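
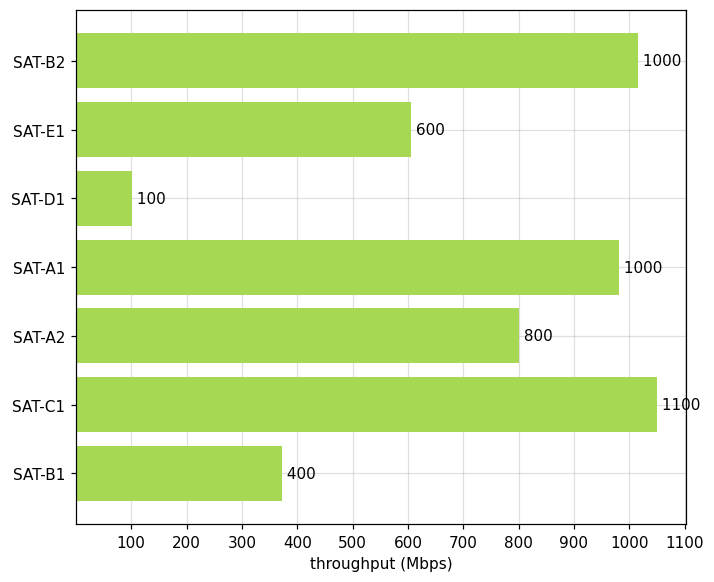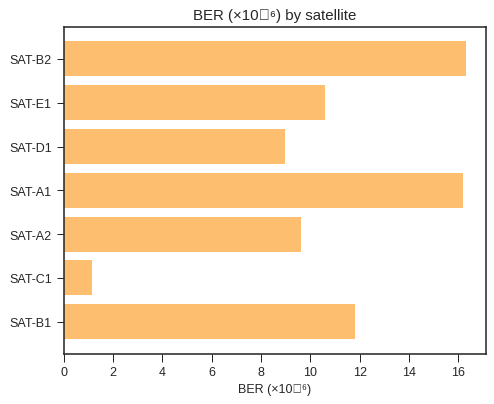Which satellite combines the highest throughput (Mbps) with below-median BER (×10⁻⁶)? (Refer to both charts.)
Chart 2 median BER (×10⁻⁶) ≈ 10; below-median satellites: SAT-D1, SAT-A2, SAT-C1. Among those, SAT-C1 has the highest throughput (Mbps) (≈ 1100).

SAT-C1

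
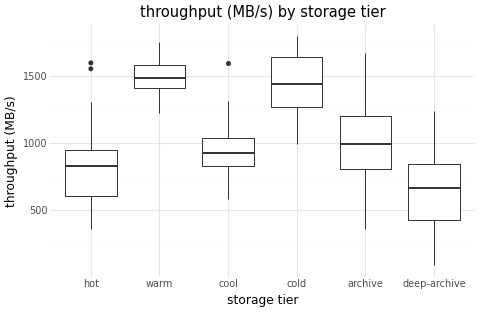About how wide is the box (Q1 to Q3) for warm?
Q3 ≈ 1600, Q1 ≈ 1400; IQR ≈ 200.

≈ 200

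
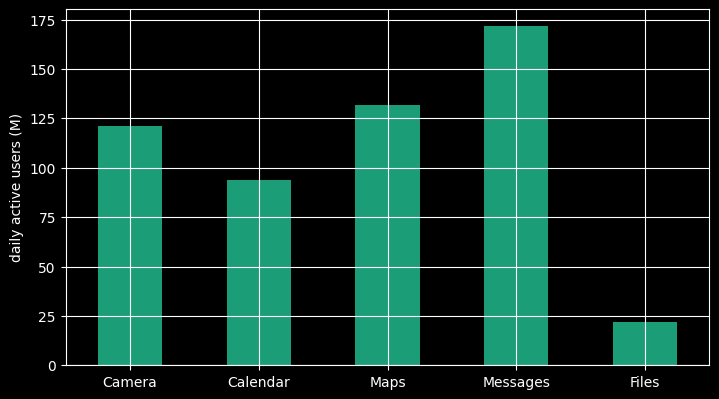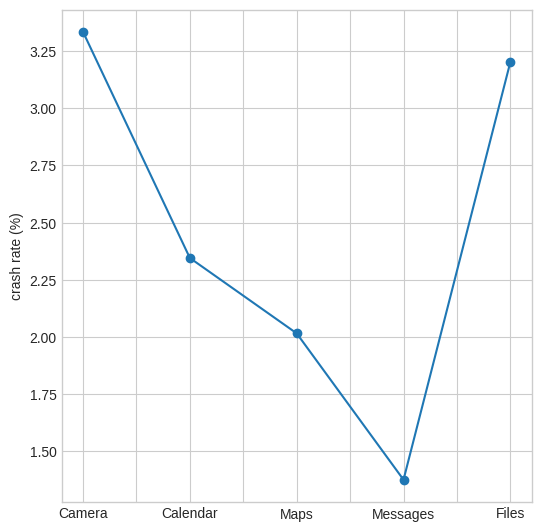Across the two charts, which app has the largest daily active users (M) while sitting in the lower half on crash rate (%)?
Messages

Chart 2 median crash rate (%) ≈ 2.5; below-median apps: Maps, Messages. Among those, Messages has the highest daily active users (M) (≈ 180).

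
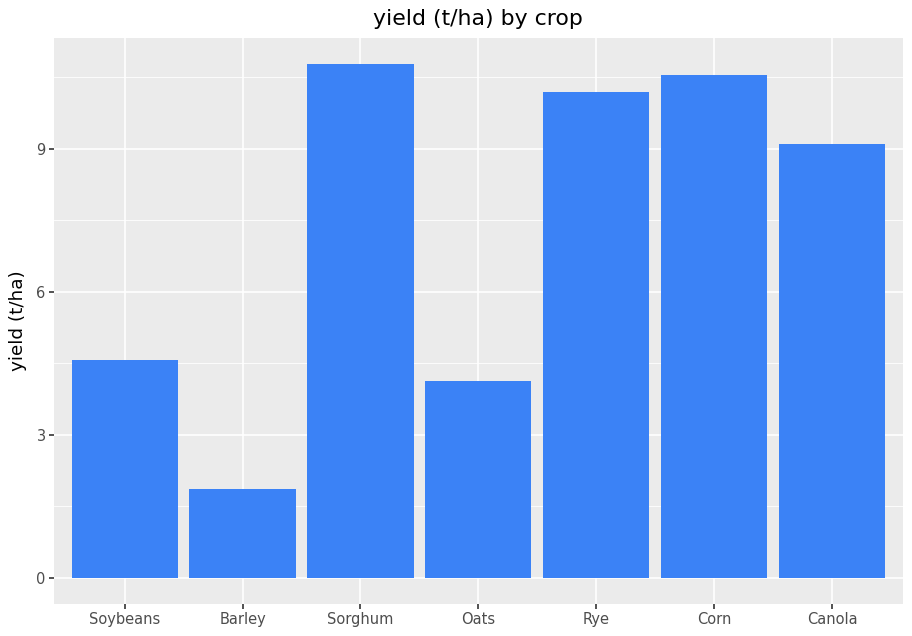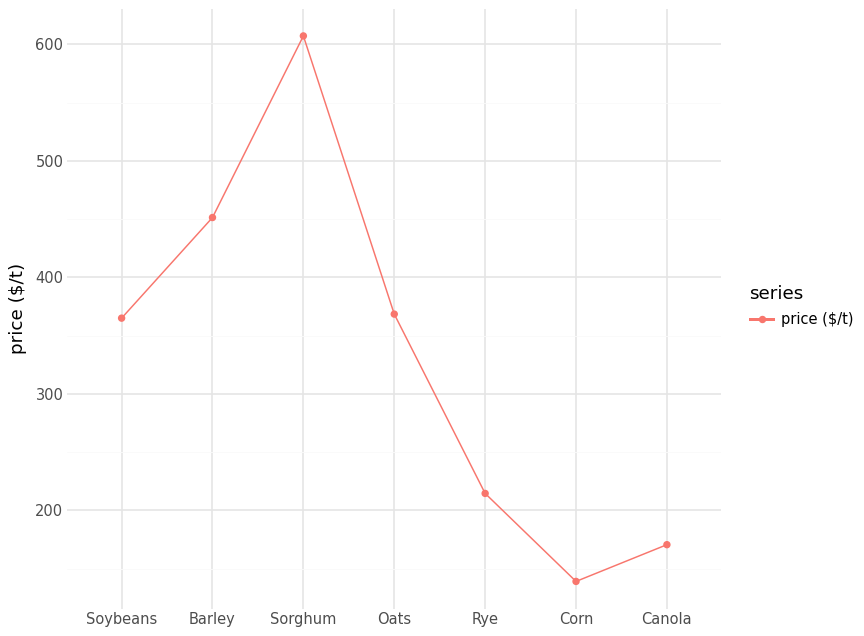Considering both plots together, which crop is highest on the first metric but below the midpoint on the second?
Corn

Chart 2 median price ($/t) ≈ 400; below-median crops: Rye, Corn, Canola. Among those, Corn has the highest yield (t/ha) (≈ 11).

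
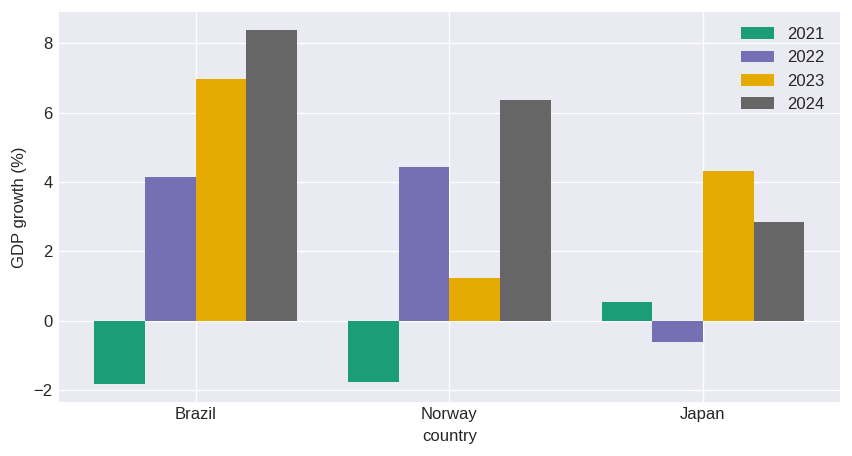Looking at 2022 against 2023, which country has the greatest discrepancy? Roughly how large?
Japan: 2022 ≈ -1, 2023 ≈ 4 → gap ≈ 5. Next-largest (Norway) is only ≈ 3.

Japan, ≈ 5 %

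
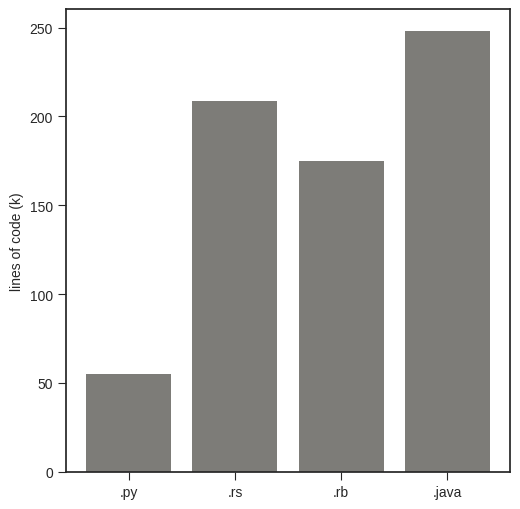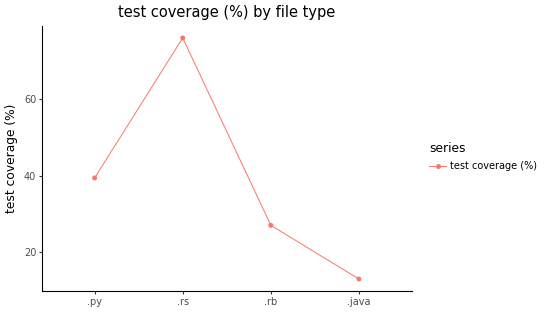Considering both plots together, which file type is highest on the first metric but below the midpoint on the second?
Chart 2 median test coverage (%) ≈ 30; below-median file types: .rb, .java. Among those, .java has the highest lines of code (k) (≈ 250).

.java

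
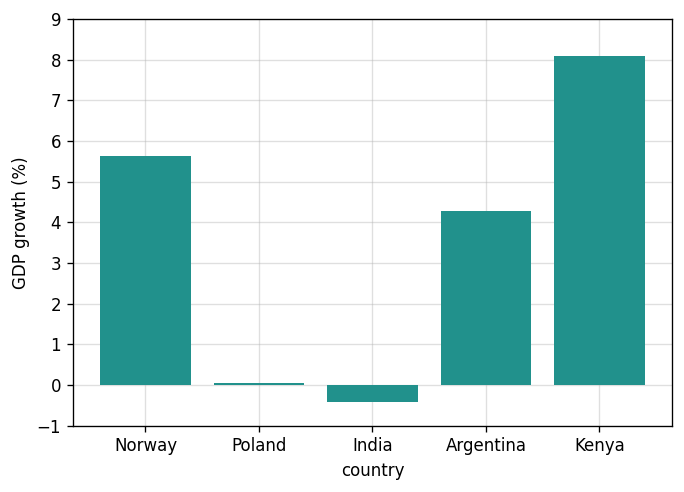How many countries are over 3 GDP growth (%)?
Above 3: Norway, Argentina, Kenya.

3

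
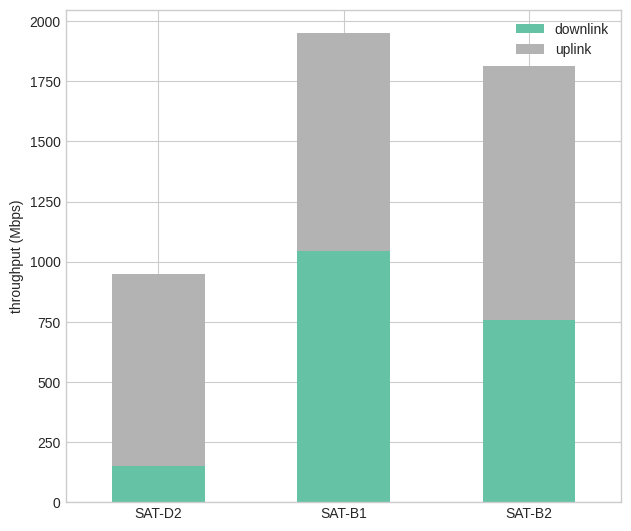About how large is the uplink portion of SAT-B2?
uplink top ≈ 1800, bottom ≈ 800; segment ≈ 1000.

≈ 1000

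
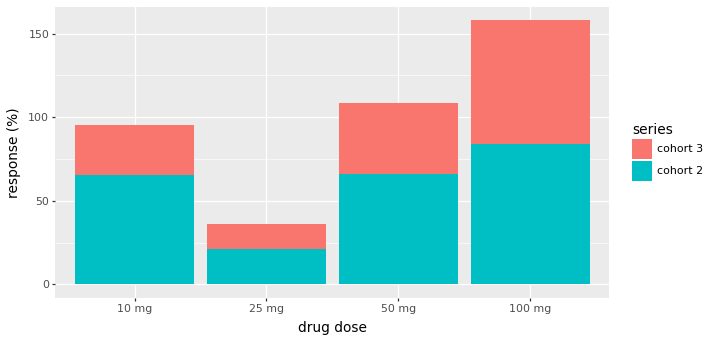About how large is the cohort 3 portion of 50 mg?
cohort 3 top ≈ 100, bottom ≈ 60; segment ≈ 40.

≈ 40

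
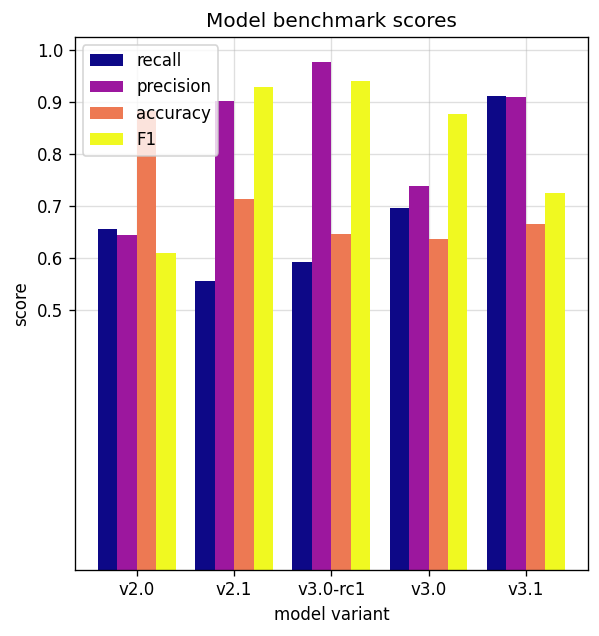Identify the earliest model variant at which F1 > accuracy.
v2.0: F1 ≈ 0.6 vs accuracy ≈ 0.9 (not yet); v2.1: F1 ≈ 0.9 vs accuracy ≈ 0.7 (first crossover).

v2.1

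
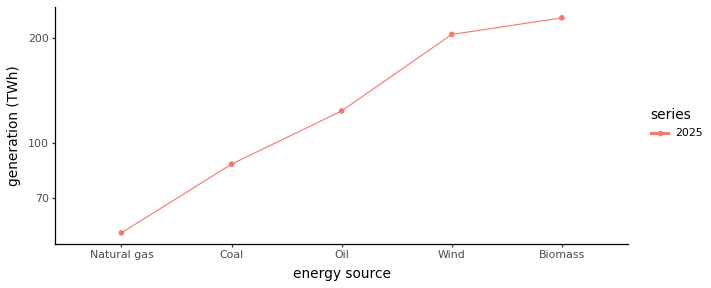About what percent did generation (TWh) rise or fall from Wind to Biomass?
Wind ≈ 200, Biomass ≈ 220; (220 − 200) / 200 ≈ +10%.

≈ +10%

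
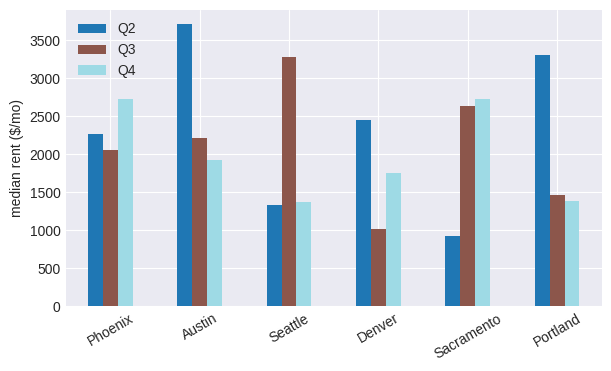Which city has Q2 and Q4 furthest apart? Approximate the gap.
Portland, ≈ 2000 $/mo

Portland: Q2 ≈ 3500, Q4 ≈ 1500 → gap ≈ 2000. Next-largest (Sacramento) is only ≈ 1500.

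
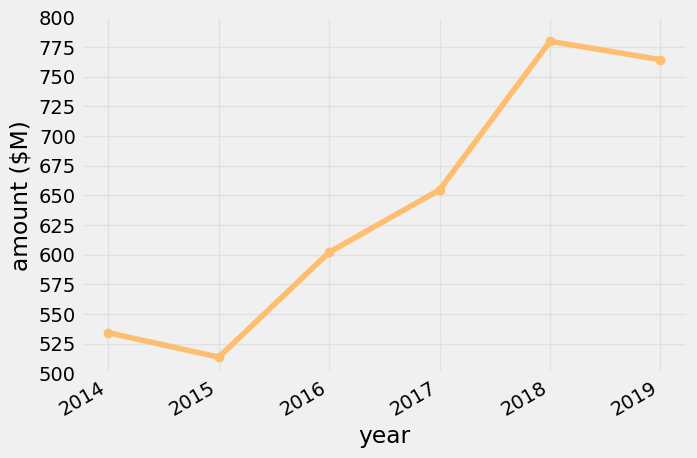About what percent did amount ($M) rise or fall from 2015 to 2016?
≈ +14.3%

2015 ≈ 525, 2016 ≈ 600; (600 − 525) / 525 ≈ +14.3%.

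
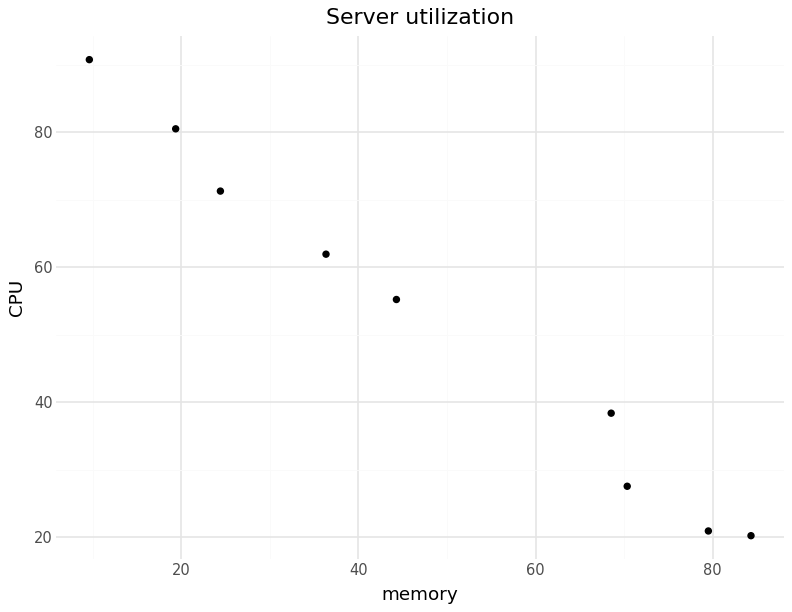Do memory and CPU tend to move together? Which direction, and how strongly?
Points are negatively correlated; strong (|r| ≈ 1.0).

negative, strong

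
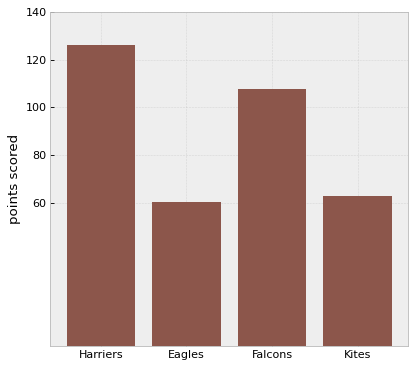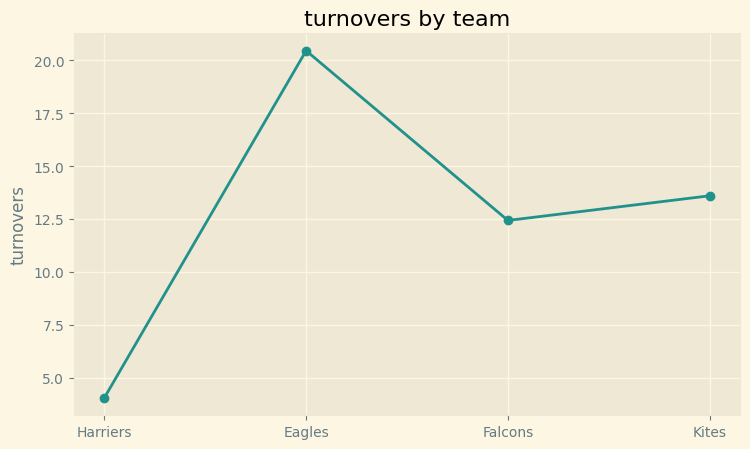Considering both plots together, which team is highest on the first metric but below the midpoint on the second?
Chart 2 median turnovers ≈ 14; below-median teams: Harriers, Falcons. Among those, Harriers has the highest points scored (≈ 120).

Harriers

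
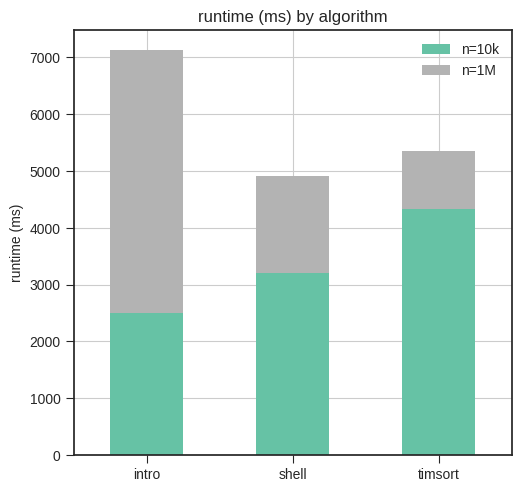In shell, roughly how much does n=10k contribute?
n=10k top ≈ 3000, bottom ≈ 0; segment ≈ 3000.

≈ 3000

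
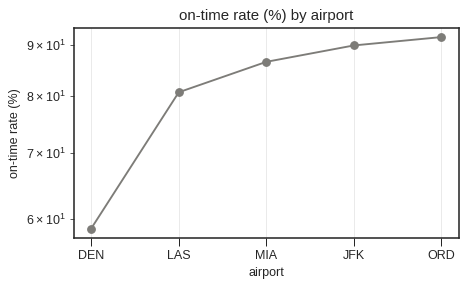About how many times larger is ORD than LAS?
ORD ≈ 90, LAS ≈ 80; 90/80 ≈ 1.12.

≈ 1.12×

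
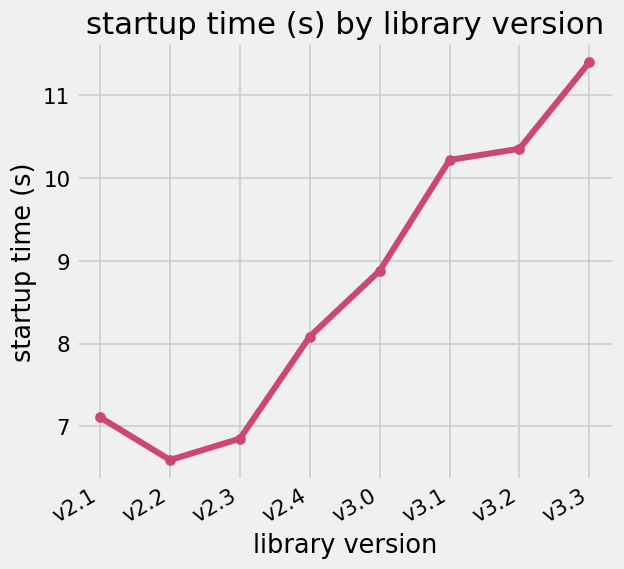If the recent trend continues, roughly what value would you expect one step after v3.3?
≈ 12.25

Last three: 10.0, 10.5, 11.5 → slope ≈ 0.75/step → next ≈ 12.25.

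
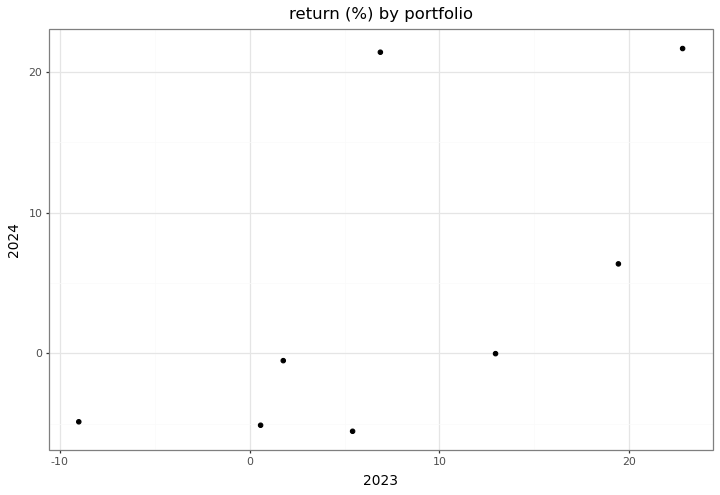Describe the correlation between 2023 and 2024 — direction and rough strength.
positive, moderate

Points are positively correlated; moderate (|r| ≈ 0.6).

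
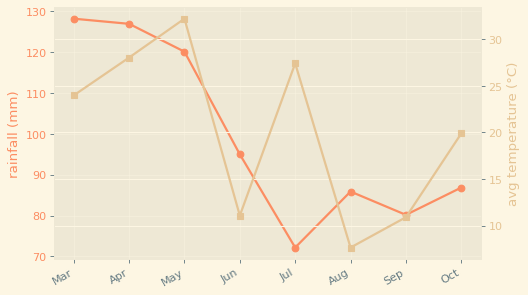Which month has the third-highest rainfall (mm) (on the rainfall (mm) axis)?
May

Top 4 (on the rainfall (mm) axis): Mar ≈ 130, Apr ≈ 125, May ≈ 120, Jun ≈ 95.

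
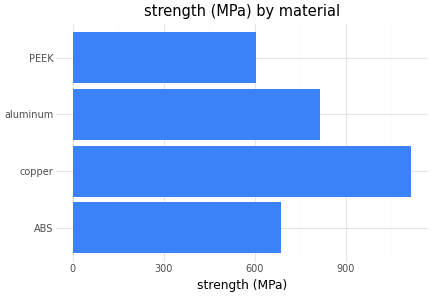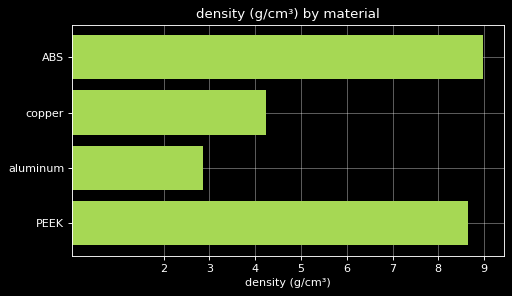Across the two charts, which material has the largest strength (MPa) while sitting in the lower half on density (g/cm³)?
Chart 2 median density (g/cm³) ≈ 6; below-median materials: copper, aluminum. Among those, copper has the highest strength (MPa) (≈ 1200).

copper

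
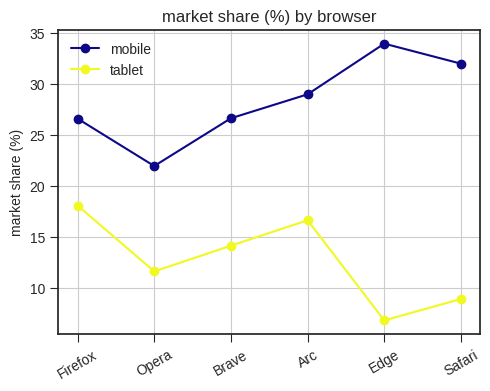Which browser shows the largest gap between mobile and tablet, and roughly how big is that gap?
Edge: mobile ≈ 35, tablet ≈ 5 → gap ≈ 30. Next-largest (Safari) is only ≈ 20.

Edge, ≈ 30 %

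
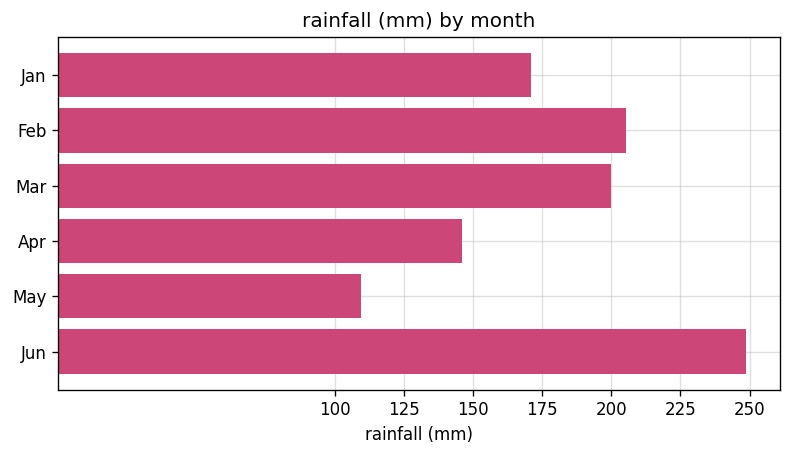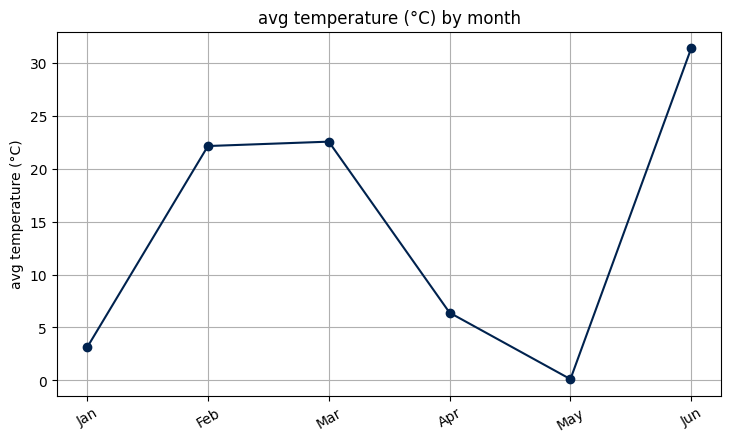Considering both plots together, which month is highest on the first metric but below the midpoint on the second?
Jan

Chart 2 median avg temperature (°C) ≈ 15; below-median months: Jan, Apr, May. Among those, Jan has the highest rainfall (mm) (≈ 175).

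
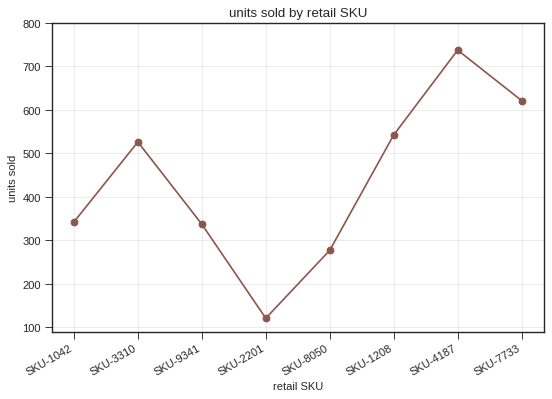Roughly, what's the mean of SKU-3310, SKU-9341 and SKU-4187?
(500 + 300 + 700) / 3 ≈ 500.

≈ 500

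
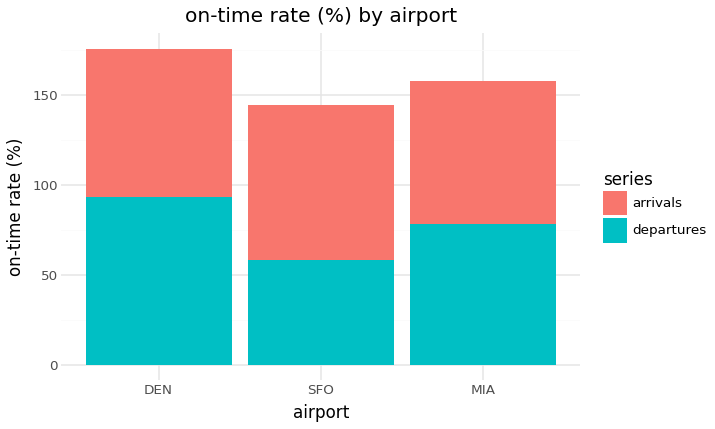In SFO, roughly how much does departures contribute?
≈ 60

departures top ≈ 60, bottom ≈ 0; segment ≈ 60.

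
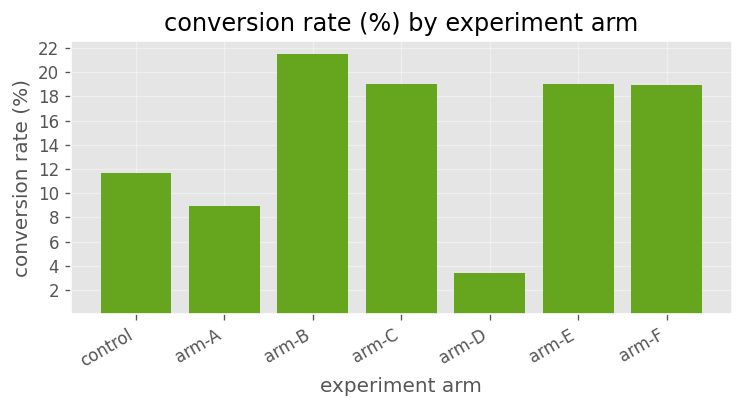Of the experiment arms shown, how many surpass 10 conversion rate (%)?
Above 10: control, arm-B, arm-C, arm-E, arm-F.

5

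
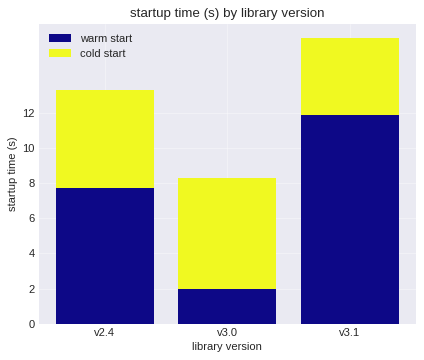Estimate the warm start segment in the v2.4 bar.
warm start top ≈ 8, bottom ≈ 0; segment ≈ 8.

≈ 8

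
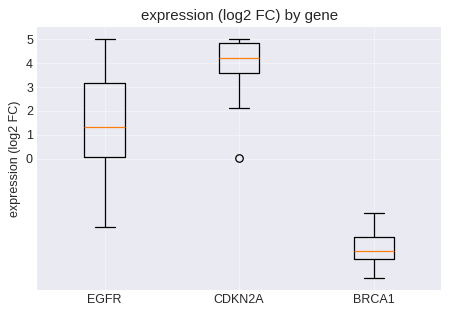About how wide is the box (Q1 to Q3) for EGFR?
≈ 3

Q3 ≈ 3, Q1 ≈ 0; IQR ≈ 3.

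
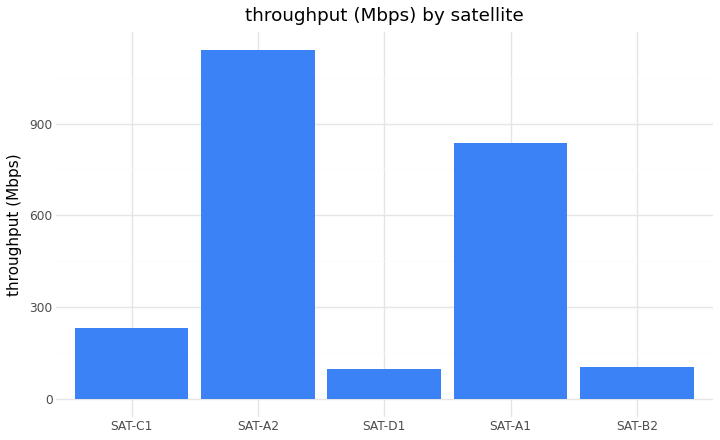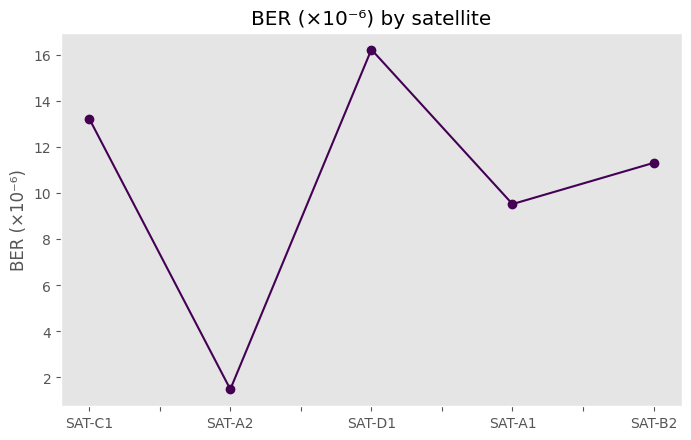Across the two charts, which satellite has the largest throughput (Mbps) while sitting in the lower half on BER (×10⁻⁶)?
SAT-A2

Chart 2 median BER (×10⁻⁶) ≈ 12; below-median satellites: SAT-A2, SAT-A1. Among those, SAT-A2 has the highest throughput (Mbps) (≈ 1200).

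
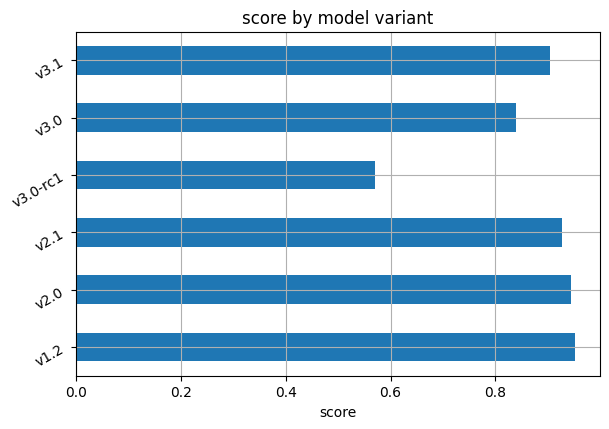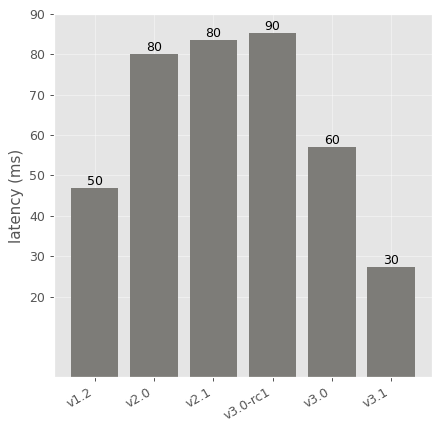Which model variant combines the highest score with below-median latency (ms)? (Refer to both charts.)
v1.2

Chart 2 median latency (ms) ≈ 70; below-median model variants: v1.2, v3.0, v3.1. Among those, v1.2 has the highest score (≈ 1).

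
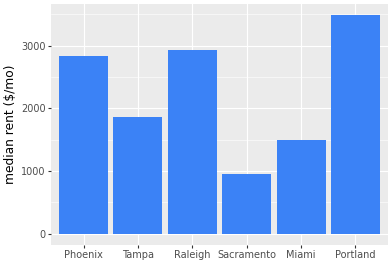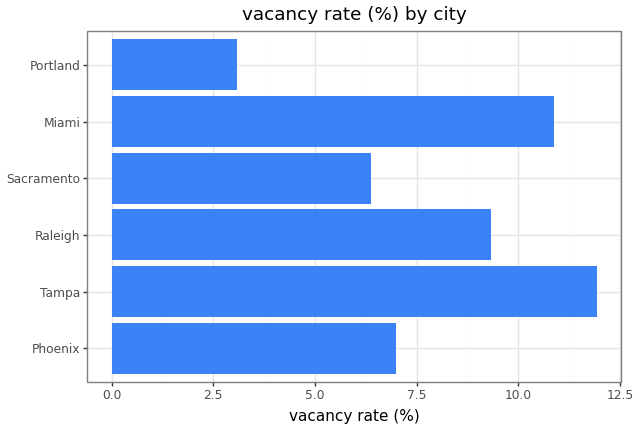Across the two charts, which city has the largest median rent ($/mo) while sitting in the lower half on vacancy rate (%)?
Chart 2 median vacancy rate (%) ≈ 8; below-median cities: Phoenix, Sacramento, Portland. Among those, Portland has the highest median rent ($/mo) (≈ 3500).

Portland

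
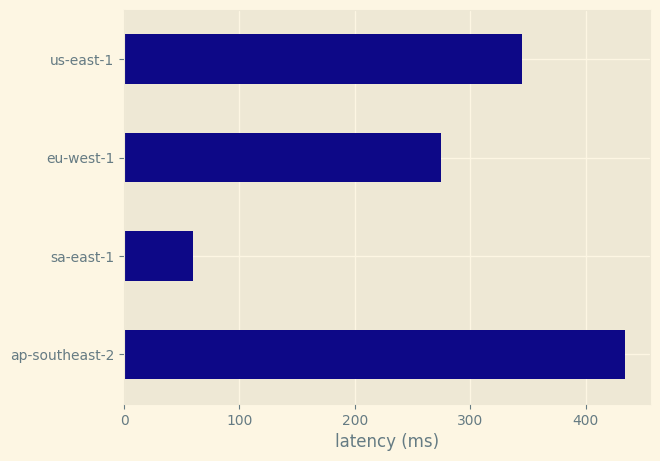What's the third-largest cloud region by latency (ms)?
eu-west-1

Top 4: ap-southeast-2 ≈ 450, us-east-1 ≈ 350, eu-west-1 ≈ 250, sa-east-1 ≈ 50.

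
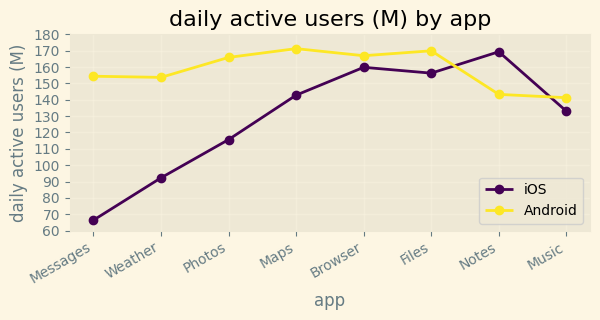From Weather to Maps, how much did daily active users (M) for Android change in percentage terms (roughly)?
Weather ≈ 150, Maps ≈ 170; (170 − 150) / 150 ≈ +13.3%.

≈ +13.3%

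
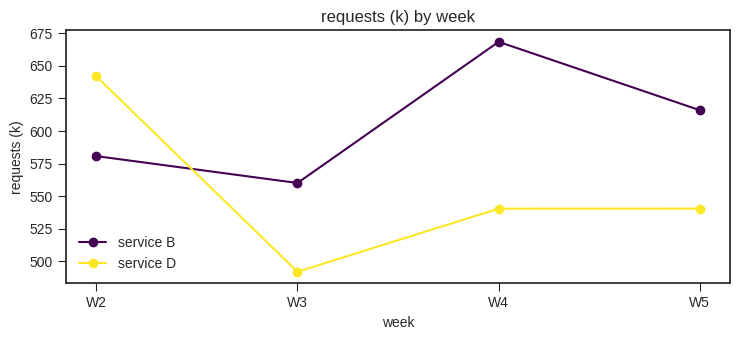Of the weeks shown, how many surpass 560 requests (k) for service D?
1

Above 560: W2.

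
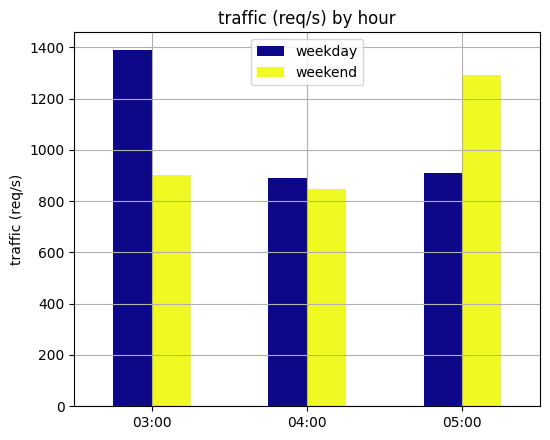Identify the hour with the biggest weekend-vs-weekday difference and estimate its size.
03:00, ≈ 400 req/s

03:00: weekend ≈ 1000, weekday ≈ 1400 → gap ≈ 400. Next-largest (05:00) is only ≈ 200.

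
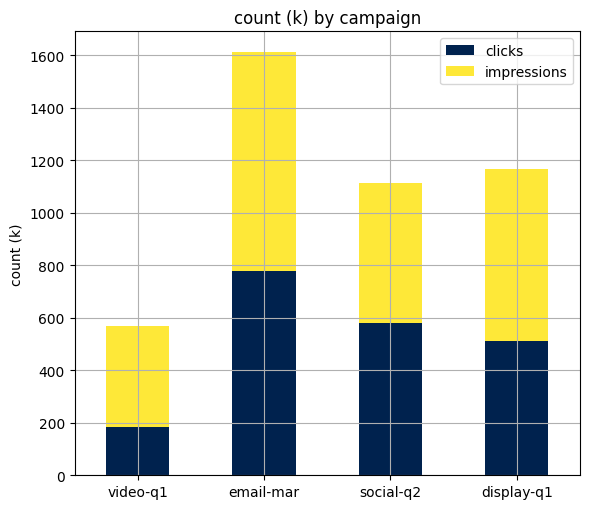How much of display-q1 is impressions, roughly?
impressions top ≈ 1200, bottom ≈ 600; segment ≈ 600.

≈ 600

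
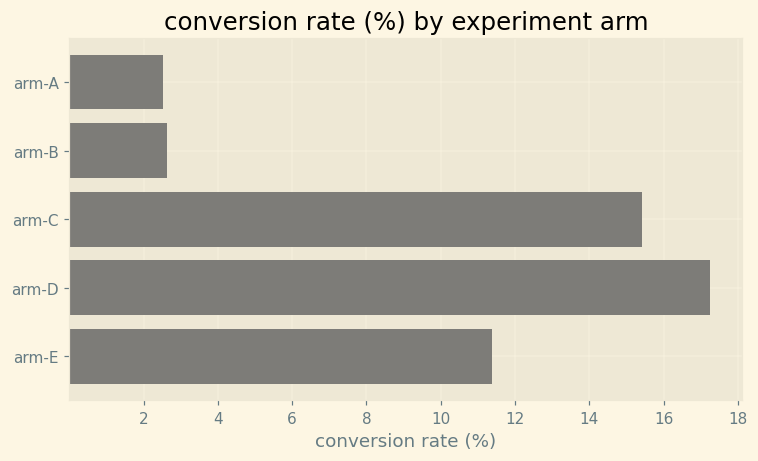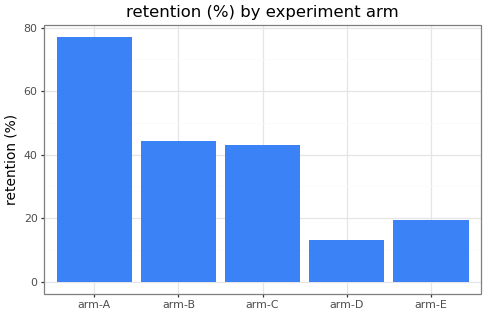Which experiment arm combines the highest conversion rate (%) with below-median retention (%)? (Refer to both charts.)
arm-D

Chart 2 median retention (%) ≈ 40; below-median experiment arms: arm-D, arm-E. Among those, arm-D has the highest conversion rate (%) (≈ 18).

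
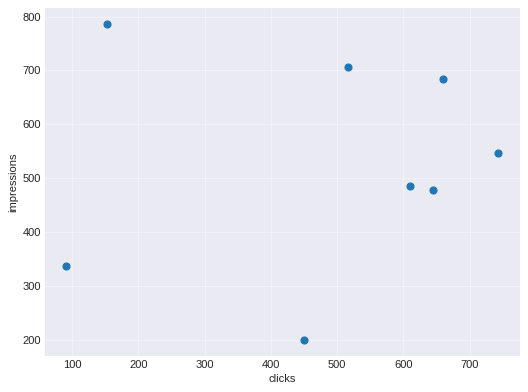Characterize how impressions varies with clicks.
no clear correlation

Points are roughly uncorrelated; weak (|r| ≈ 0.1).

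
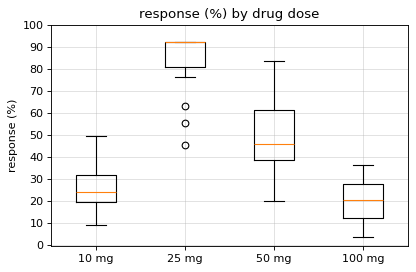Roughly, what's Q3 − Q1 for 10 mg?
Q3 ≈ 30, Q1 ≈ 20; IQR ≈ 10.

≈ 10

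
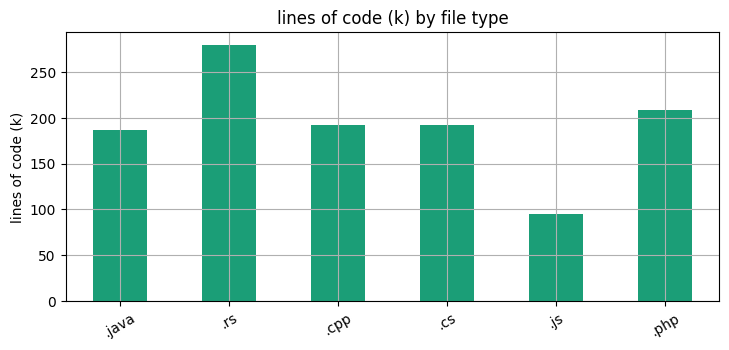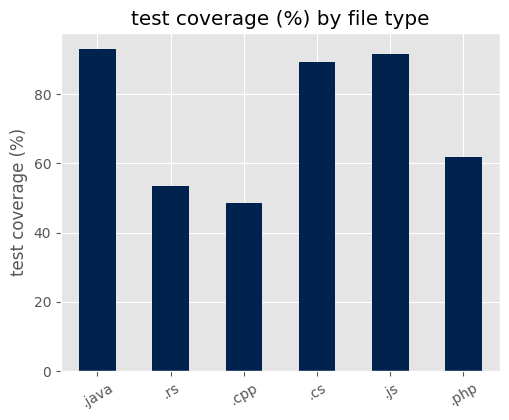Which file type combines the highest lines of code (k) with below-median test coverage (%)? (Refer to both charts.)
Chart 2 median test coverage (%) ≈ 80; below-median file types: .rs, .cpp, .php. Among those, .rs has the highest lines of code (k) (≈ 300).

.rs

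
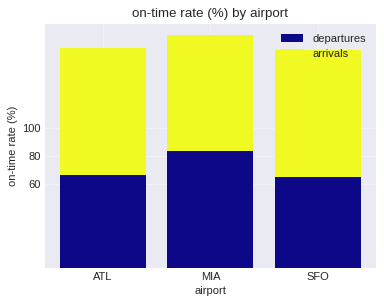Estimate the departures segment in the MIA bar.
≈ 80

departures top ≈ 80, bottom ≈ 0; segment ≈ 80.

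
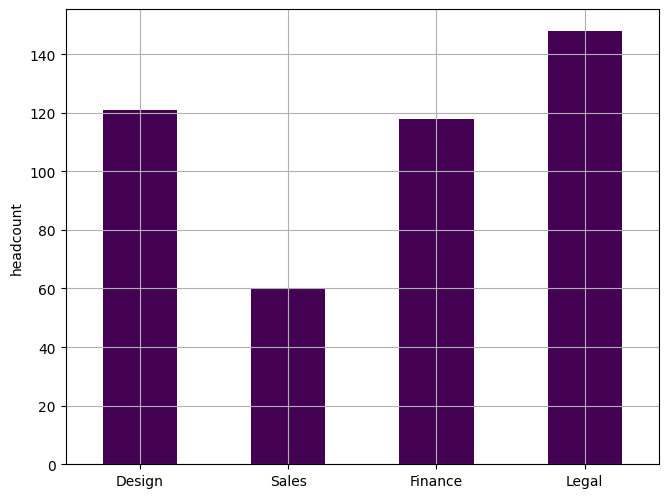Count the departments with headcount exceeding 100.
Above 100: Design, Finance, Legal.

3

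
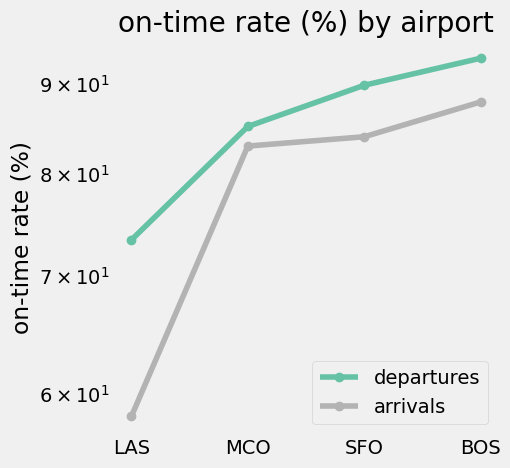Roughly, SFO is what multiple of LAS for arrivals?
SFO ≈ 85, LAS ≈ 60; 85/60 ≈ 1.42.

≈ 1.42×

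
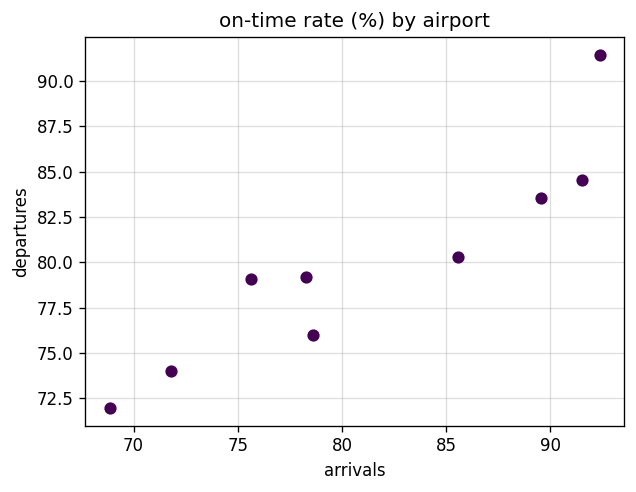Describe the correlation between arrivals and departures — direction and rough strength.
Points are positively correlated; strong (|r| ≈ 0.9).

positive, strong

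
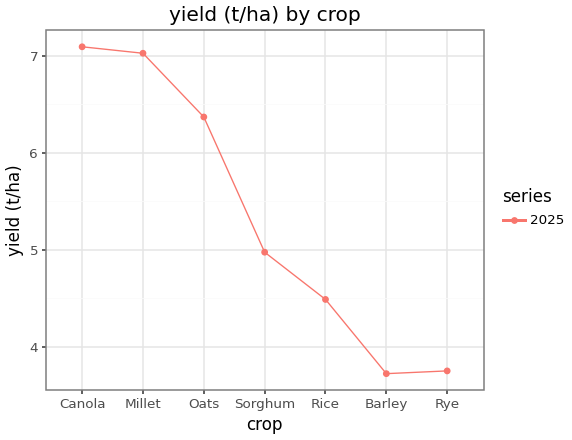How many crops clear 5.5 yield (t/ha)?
Above 5.5: Canola, Millet, Oats.

3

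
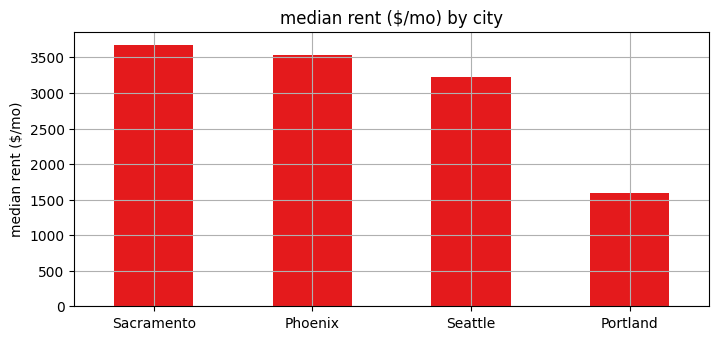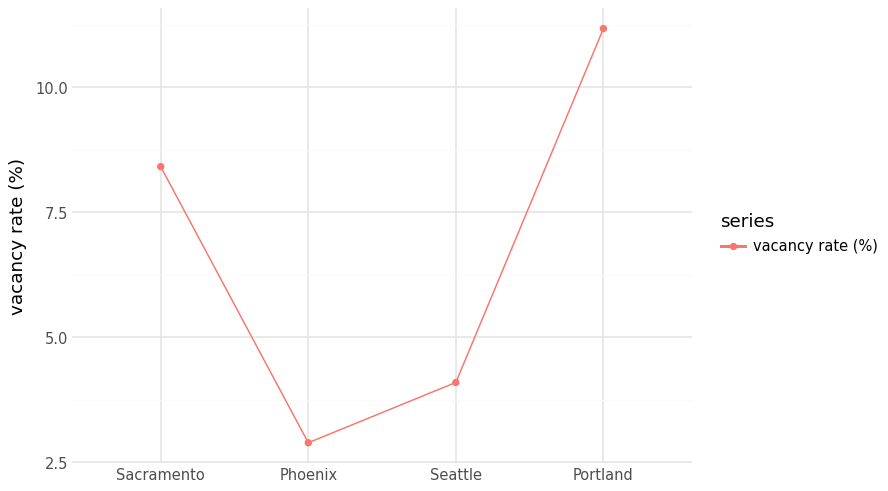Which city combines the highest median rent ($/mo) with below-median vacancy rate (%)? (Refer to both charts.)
Chart 2 median vacancy rate (%) ≈ 6; below-median cities: Phoenix, Seattle. Among those, Phoenix has the highest median rent ($/mo) (≈ 3500).

Phoenix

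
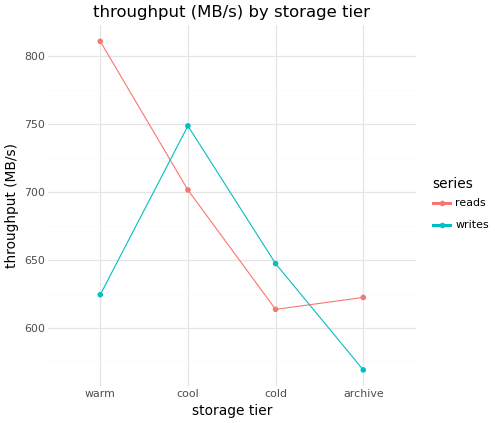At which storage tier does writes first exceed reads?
cool

warm: writes ≈ 625 vs reads ≈ 800 (not yet); cool: writes ≈ 750 vs reads ≈ 700 (first crossover).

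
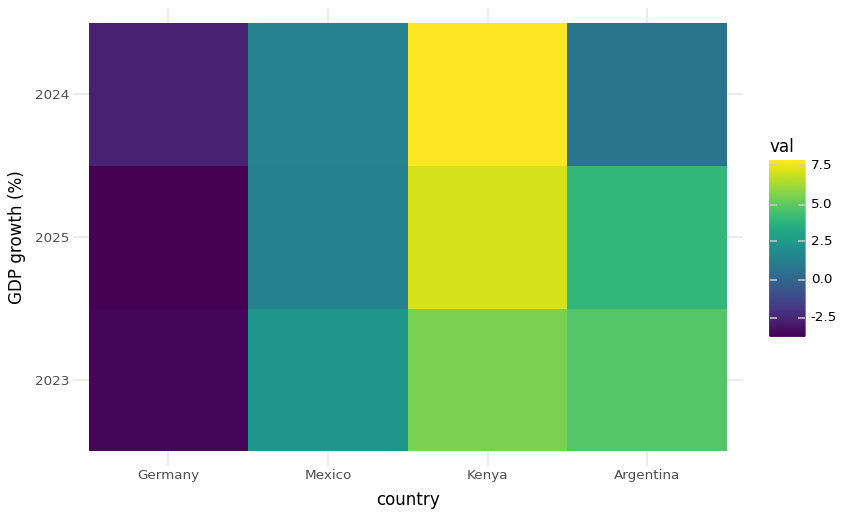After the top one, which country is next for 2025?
Argentina

Top 3 for 2025: Kenya ≈ 7, Argentina ≈ 4, Mexico ≈ 1.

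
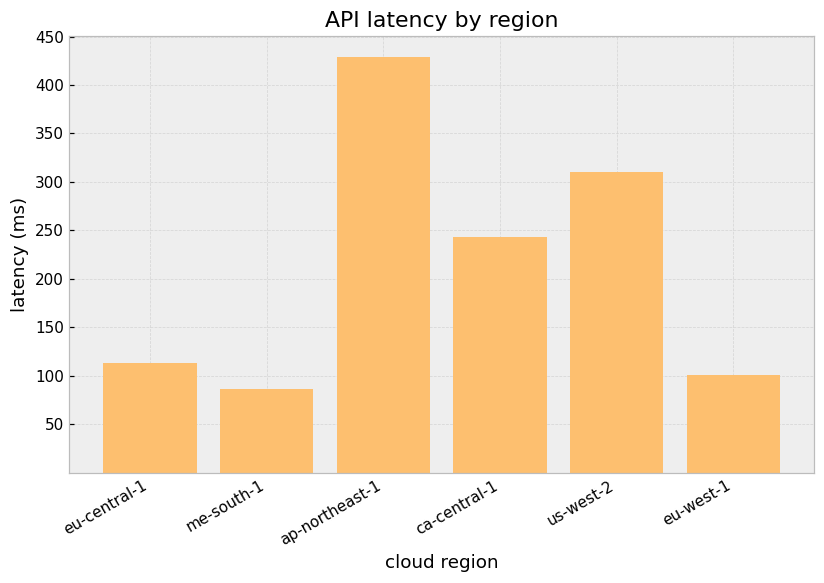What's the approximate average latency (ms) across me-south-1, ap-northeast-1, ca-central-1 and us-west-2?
(100 + 450 + 250 + 300) / 4 ≈ 275.

≈ 275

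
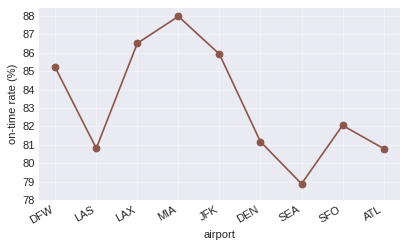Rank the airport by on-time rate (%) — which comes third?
Top 4: MIA ≈ 88, LAX ≈ 87, JFK ≈ 86, DFW ≈ 85.

JFK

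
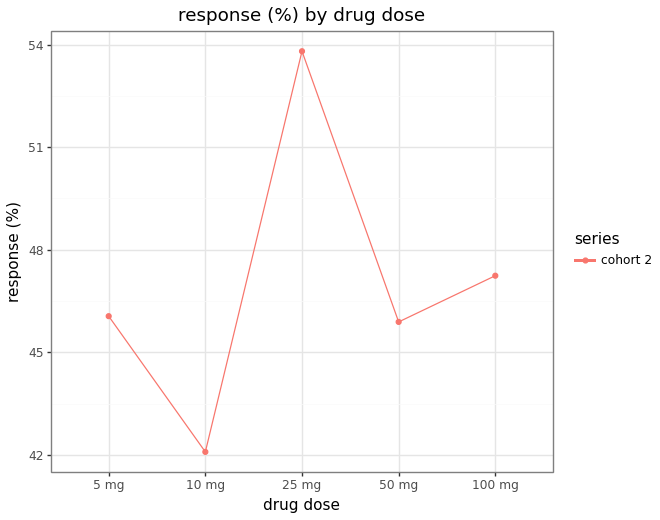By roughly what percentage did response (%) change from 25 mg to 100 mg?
25 mg ≈ 54, 100 mg ≈ 47; (47 − 54) / 54 ≈ -13%.

≈ -13%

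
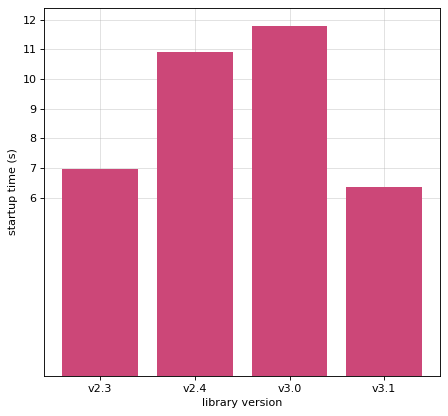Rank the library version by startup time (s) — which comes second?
v2.4

Top 3: v3.0 ≈ 12, v2.4 ≈ 11, v2.3 ≈ 7.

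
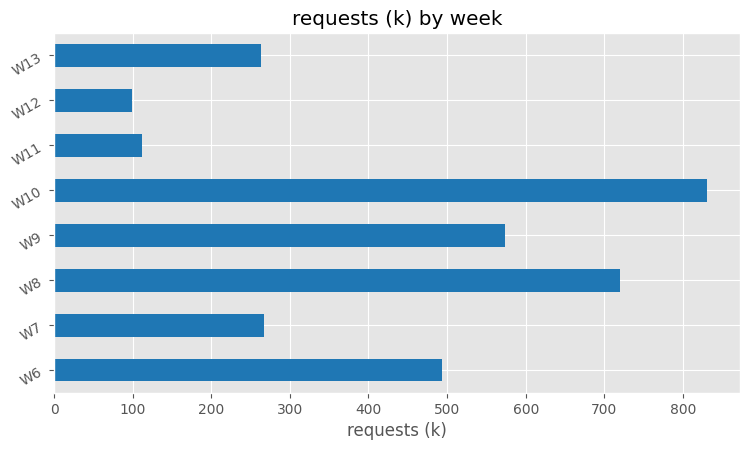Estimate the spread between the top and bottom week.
≈ 700

Max W10 ≈ 800, min W12 ≈ 100; range ≈ 700.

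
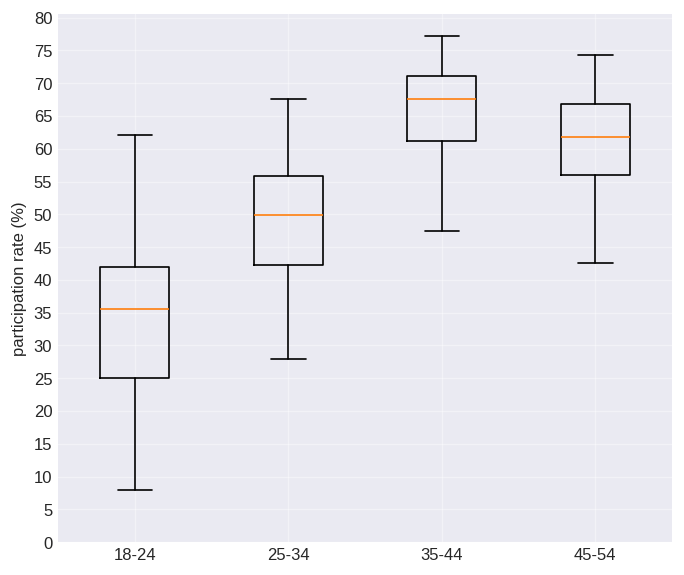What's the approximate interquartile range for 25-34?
≈ 15

Q3 ≈ 55, Q1 ≈ 40; IQR ≈ 15.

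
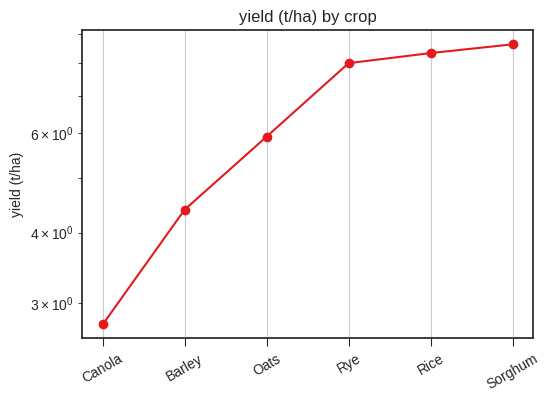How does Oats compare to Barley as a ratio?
≈ 1.33×

Oats ≈ 6.0, Barley ≈ 4.5; 6.0/4.5 ≈ 1.33.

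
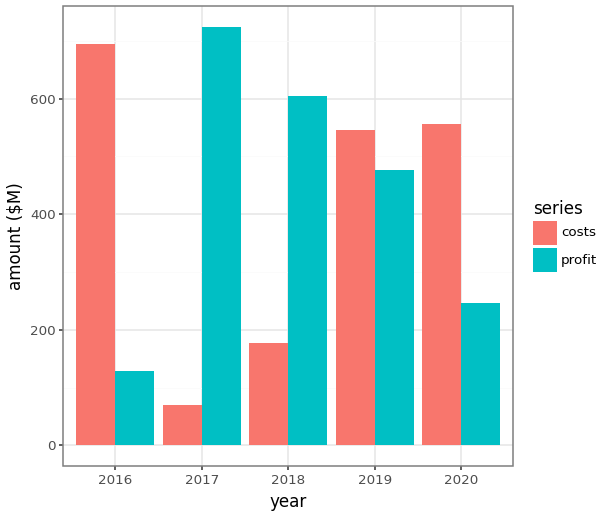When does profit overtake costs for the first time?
2017

2016: profit ≈ 100 vs costs ≈ 700 (not yet); 2017: profit ≈ 700 vs costs ≈ 100 (first crossover).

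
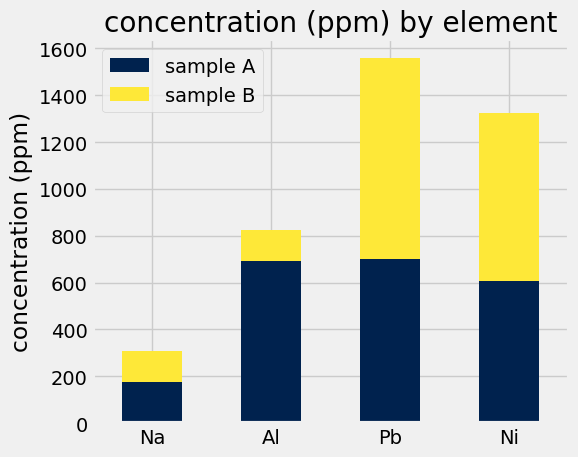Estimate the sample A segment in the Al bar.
sample A top ≈ 600, bottom ≈ 0; segment ≈ 600.

≈ 600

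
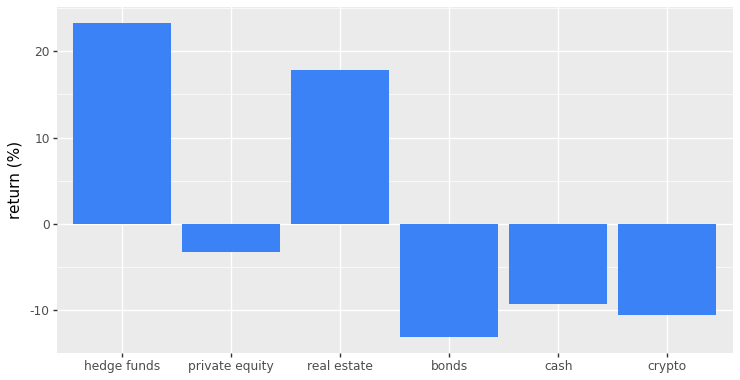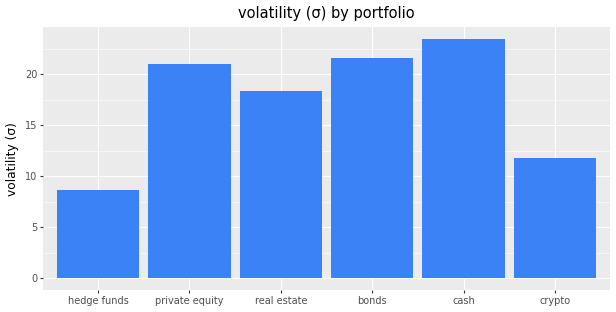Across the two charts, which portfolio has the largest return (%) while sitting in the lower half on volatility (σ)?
Chart 2 median volatility (σ) ≈ 20; below-median portfolios: hedge funds, real estate, crypto. Among those, hedge funds has the highest return (%) (≈ 25).

hedge funds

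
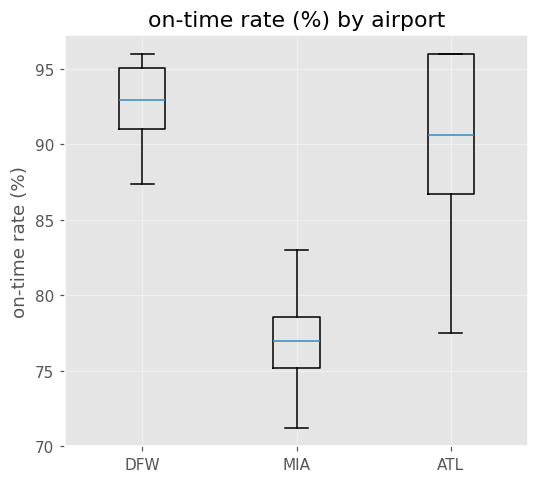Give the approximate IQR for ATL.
Q3 ≈ 96, Q1 ≈ 86; IQR ≈ 10.

≈ 10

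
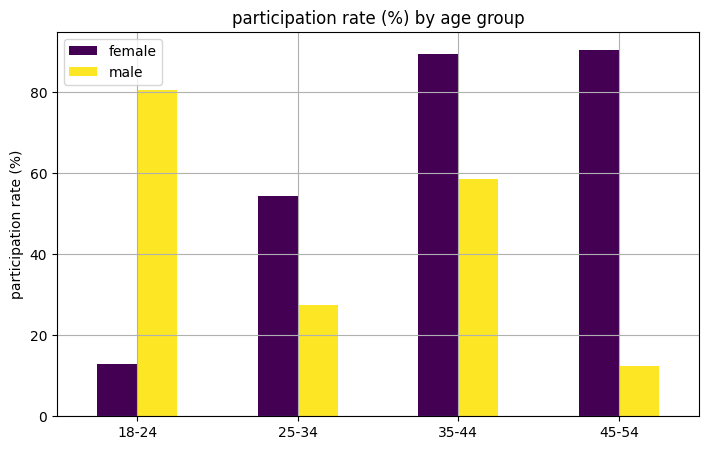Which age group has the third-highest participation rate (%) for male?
Top 4 for male: 18-24 ≈ 80, 35-44 ≈ 60, 25-34 ≈ 30, 45-54 ≈ 10.

25-34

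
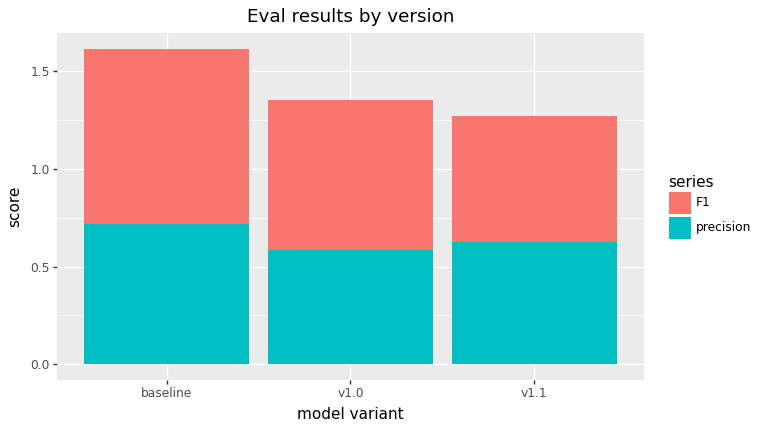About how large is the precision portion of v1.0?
≈ 0.6

precision top ≈ 0.6, bottom ≈ 0.0; segment ≈ 0.6.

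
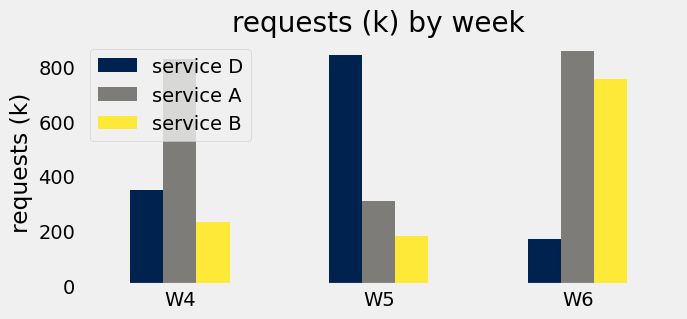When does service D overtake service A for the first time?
W5

W4: service D ≈ 300 vs service A ≈ 800 (not yet); W5: service D ≈ 800 vs service A ≈ 300 (first crossover).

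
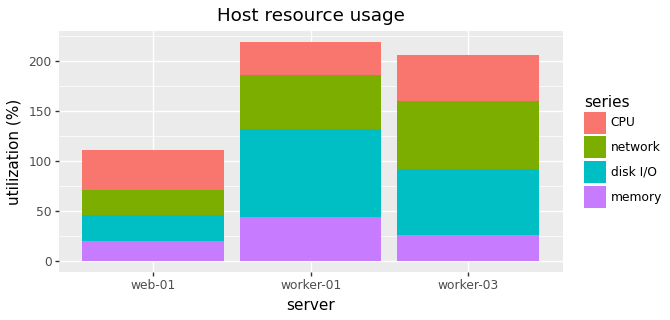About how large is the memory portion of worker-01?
memory top ≈ 40, bottom ≈ 0; segment ≈ 40.

≈ 40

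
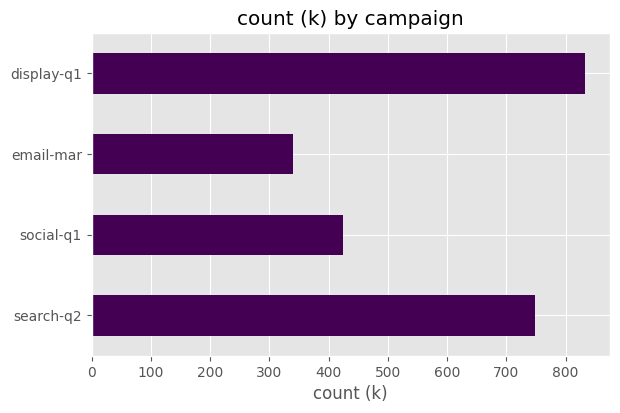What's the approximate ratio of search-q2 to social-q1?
search-q2 ≈ 700, social-q1 ≈ 400; 700/400 ≈ 1.75.

≈ 1.75×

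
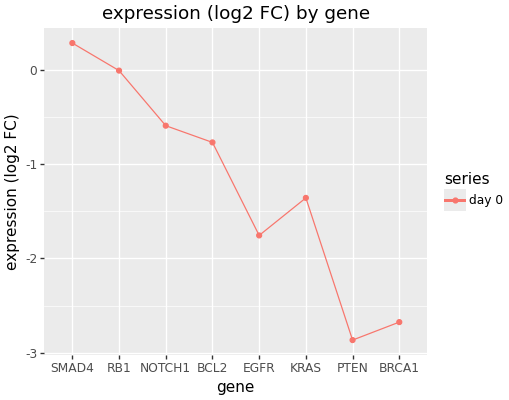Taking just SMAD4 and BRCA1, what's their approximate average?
≈ -1

(0.5 + -2.5) / 2 ≈ -1.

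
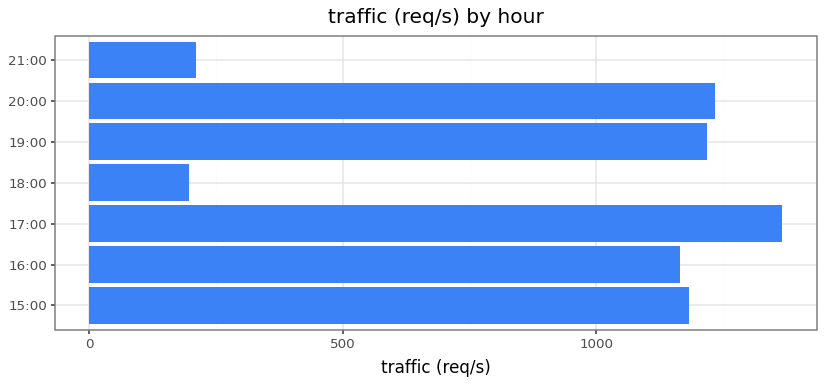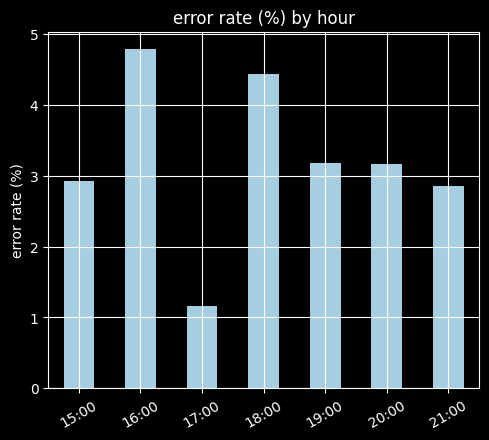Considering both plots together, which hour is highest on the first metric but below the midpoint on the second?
17:00

Chart 2 median error rate (%) ≈ 3; below-median hours: 15:00, 17:00, 21:00. Among those, 17:00 has the highest traffic (req/s) (≈ 1400).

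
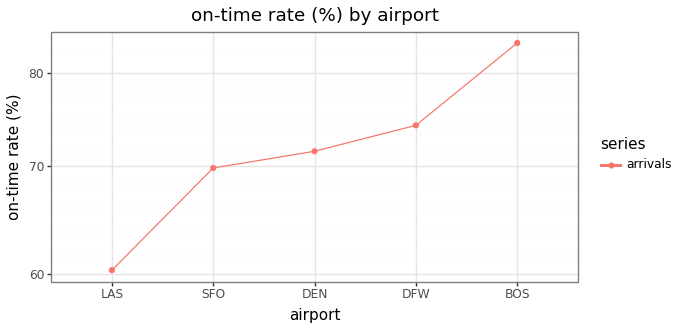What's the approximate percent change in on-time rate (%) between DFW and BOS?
≈ +13.5%

DFW ≈ 74, BOS ≈ 84; (84 − 74) / 74 ≈ +13.5%.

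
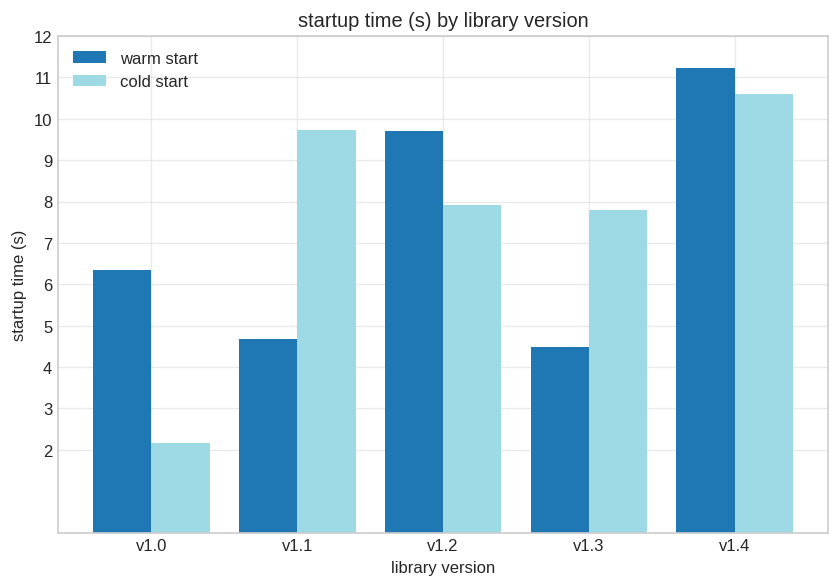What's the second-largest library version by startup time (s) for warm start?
Top 3 for warm start: v1.4 ≈ 11, v1.2 ≈ 10, v1.0 ≈ 6.

v1.2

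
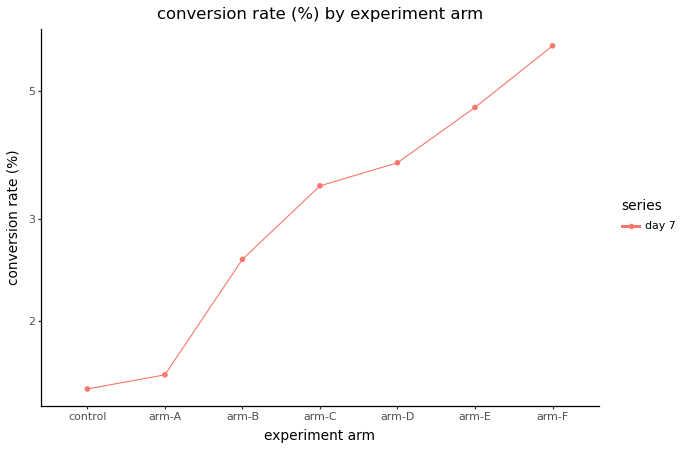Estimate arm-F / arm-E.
≈ 1.33×

arm-F ≈ 6.0, arm-E ≈ 4.5; 6.0/4.5 ≈ 1.33.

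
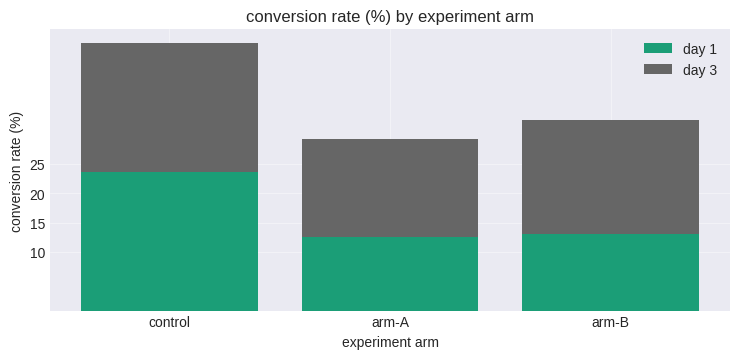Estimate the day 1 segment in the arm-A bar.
≈ 15

day 1 top ≈ 15, bottom ≈ 0; segment ≈ 15.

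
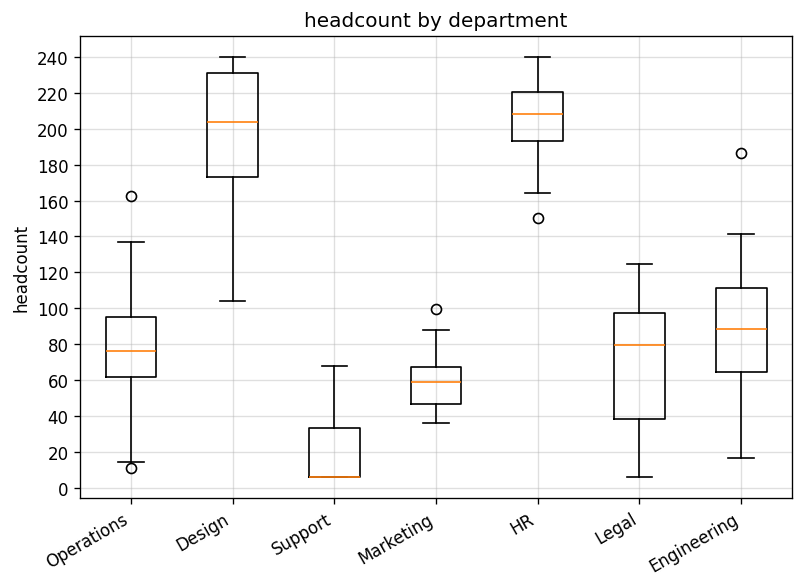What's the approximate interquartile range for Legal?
≈ 60

Q3 ≈ 100, Q1 ≈ 40; IQR ≈ 60.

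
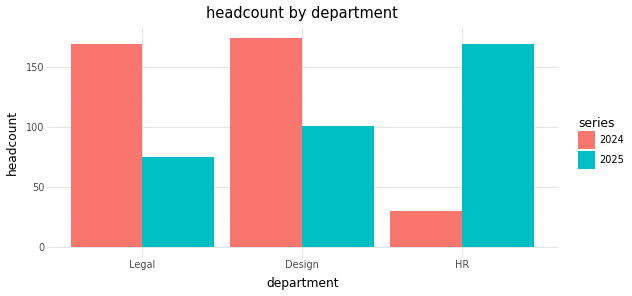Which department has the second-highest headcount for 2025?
Top 3 for 2025: HR ≈ 160, Design ≈ 100, Legal ≈ 80.

Design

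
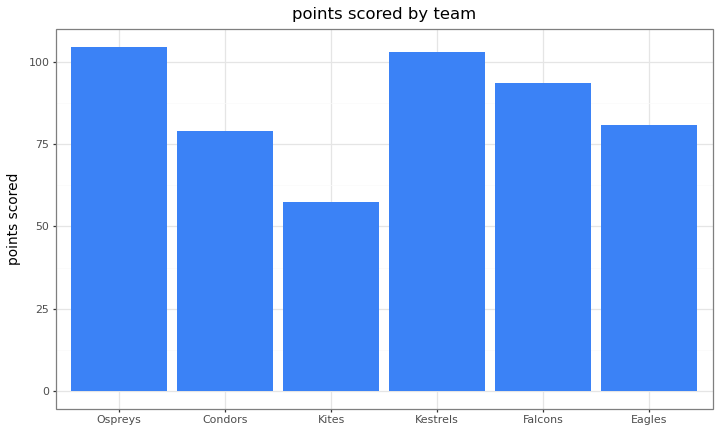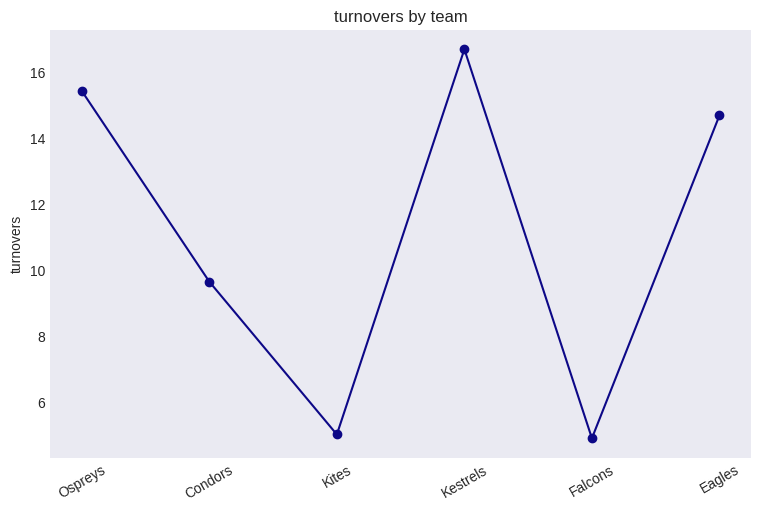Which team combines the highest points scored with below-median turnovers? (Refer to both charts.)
Chart 2 median turnovers ≈ 12; below-median teams: Condors, Kites, Falcons. Among those, Falcons has the highest points scored (≈ 90).

Falcons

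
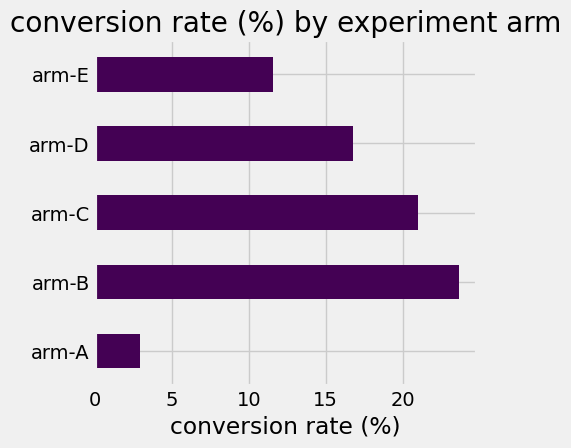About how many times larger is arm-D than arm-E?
arm-D ≈ 16, arm-E ≈ 12; 16/12 ≈ 1.33.

≈ 1.33×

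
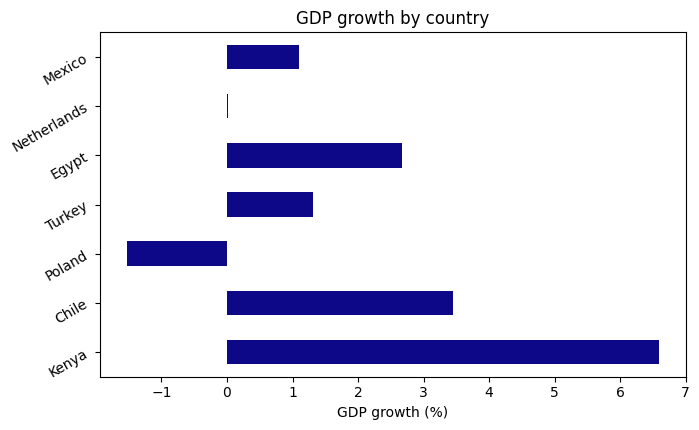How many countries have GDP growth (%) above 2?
3

Above 2: Kenya, Chile, Egypt.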